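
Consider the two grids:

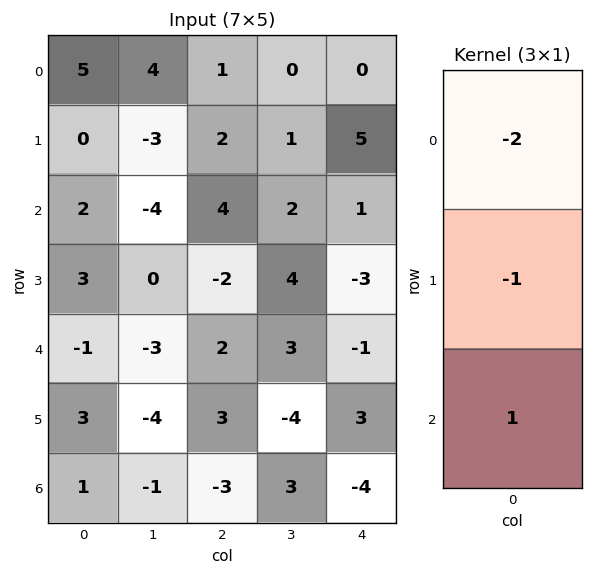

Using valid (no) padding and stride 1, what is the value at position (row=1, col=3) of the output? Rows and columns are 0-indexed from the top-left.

0

The receptive field on the input at this output position is [1 / 2 / 4]. Elementwise product with the kernel and sum: 1·-2 + 2·-1 + 4·1.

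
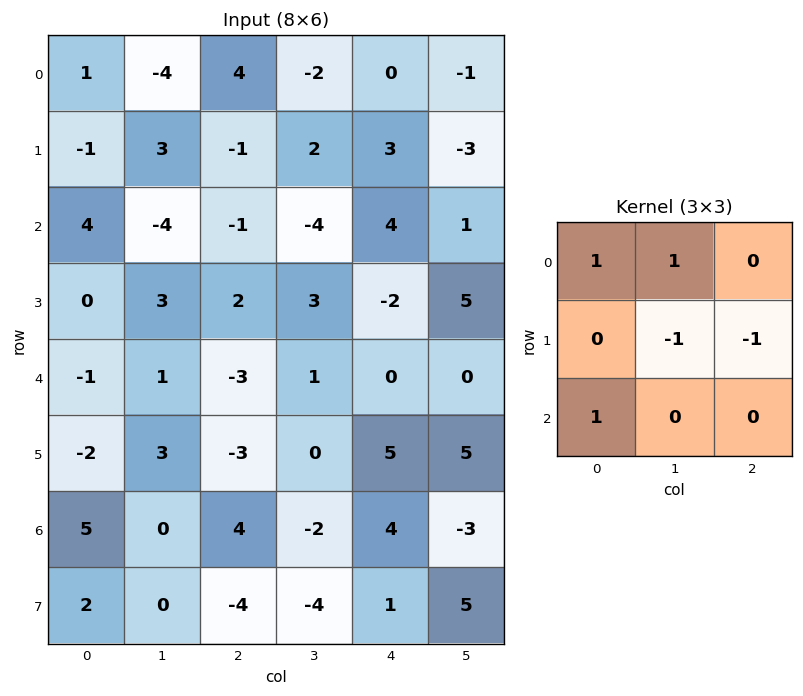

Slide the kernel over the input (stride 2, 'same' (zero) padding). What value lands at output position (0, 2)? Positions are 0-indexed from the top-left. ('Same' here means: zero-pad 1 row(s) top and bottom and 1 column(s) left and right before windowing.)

The receptive field on the zero-padded input at this output position is [0 0 0 / -2 0 -1 / 2 3 -3]. Elementwise product with the kernel and sum: 0·1 + 0·1 + 0·-1 + -1·-1 + 2·1.

3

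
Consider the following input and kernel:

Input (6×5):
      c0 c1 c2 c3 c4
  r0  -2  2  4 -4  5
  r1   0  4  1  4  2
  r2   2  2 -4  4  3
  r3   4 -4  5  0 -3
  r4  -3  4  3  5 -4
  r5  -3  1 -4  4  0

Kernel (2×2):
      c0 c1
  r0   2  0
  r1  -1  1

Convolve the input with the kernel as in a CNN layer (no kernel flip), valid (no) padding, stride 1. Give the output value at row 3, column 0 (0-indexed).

The receptive field on the input at this output position is [4 -4 / -3 4]. Elementwise product with the kernel and sum: 4·2 + -3·-1 + 4·1.

15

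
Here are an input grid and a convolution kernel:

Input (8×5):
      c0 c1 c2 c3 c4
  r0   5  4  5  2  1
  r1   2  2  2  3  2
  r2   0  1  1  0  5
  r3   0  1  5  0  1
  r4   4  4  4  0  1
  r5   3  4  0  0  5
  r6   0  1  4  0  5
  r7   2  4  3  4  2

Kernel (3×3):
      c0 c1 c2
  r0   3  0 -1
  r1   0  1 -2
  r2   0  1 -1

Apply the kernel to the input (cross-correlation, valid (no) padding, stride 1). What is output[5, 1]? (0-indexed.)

The receptive field on the input at this output position is [4 0 0 / 1 4 0 / 4 3 4]. Elementwise product with the kernel and sum: 4·3 + 0·-1 + 4·1 + 0·-2 + 3·1 + 4·-1.

15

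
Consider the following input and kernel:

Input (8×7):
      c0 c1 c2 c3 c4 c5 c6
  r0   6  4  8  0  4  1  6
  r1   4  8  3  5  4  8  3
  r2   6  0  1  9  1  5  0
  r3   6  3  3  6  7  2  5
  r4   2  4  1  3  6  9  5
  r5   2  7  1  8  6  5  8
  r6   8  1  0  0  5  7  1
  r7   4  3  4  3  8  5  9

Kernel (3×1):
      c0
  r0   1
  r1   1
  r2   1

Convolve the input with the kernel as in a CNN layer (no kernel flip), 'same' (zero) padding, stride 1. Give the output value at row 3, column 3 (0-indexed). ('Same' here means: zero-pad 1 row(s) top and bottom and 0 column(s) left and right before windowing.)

18

The receptive field on the zero-padded input at this output position is [9 / 6 / 3]. Elementwise product with the kernel and sum: 9·1 + 6·1 + 3·1.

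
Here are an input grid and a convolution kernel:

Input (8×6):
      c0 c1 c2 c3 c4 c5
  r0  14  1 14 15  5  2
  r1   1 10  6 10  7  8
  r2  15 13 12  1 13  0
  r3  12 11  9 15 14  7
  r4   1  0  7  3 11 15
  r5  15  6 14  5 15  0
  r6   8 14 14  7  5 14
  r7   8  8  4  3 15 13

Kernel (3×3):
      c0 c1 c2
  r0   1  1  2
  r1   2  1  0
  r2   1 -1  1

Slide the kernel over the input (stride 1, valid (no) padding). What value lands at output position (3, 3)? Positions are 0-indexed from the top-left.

The receptive field on the input at this output position is [15 14 7 / 3 11 15 / 5 15 0]. Elementwise product with the kernel and sum: 15·1 + 14·1 + 7·2 + 3·2 + 11·1 + 5·1 + 15·-1 + 0·1.

50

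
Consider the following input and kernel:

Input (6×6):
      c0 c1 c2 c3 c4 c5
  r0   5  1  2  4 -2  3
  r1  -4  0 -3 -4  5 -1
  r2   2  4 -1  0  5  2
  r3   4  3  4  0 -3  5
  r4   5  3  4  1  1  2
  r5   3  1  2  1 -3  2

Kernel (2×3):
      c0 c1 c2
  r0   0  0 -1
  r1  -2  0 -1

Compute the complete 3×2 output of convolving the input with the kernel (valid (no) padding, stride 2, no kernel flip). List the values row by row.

9 3
-11 -10
-12 -2

Output[0,0]: The receptive field on the input at this output position is [5 1 2 / -4 0 -3]. Elementwise product with the kernel and sum: 2·-1 + -4·-2 + -3·-1.
Output[0,1]: The receptive field on the input at this output position is [2 4 -2 / -3 -4 5]. Elementwise product with the kernel and sum: -2·-1 + -3·-2 + 5·-1.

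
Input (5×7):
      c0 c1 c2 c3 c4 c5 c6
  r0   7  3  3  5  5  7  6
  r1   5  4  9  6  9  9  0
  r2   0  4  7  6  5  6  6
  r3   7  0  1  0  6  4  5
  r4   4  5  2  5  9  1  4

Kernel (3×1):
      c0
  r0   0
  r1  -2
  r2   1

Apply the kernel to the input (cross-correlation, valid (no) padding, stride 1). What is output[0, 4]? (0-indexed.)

The receptive field on the input at this output position is [5 / 9 / 5]. Elementwise product with the kernel and sum: 9·-2 + 5·1.

-13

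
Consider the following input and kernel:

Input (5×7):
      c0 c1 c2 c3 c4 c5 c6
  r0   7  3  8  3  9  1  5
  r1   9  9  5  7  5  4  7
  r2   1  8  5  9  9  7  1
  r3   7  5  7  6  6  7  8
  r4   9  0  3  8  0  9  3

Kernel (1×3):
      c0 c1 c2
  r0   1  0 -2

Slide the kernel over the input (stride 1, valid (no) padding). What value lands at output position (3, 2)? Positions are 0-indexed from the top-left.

The receptive field on the input at this output position is [7 6 6]. Elementwise product with the kernel and sum: 7·1 + 6·-2.

-5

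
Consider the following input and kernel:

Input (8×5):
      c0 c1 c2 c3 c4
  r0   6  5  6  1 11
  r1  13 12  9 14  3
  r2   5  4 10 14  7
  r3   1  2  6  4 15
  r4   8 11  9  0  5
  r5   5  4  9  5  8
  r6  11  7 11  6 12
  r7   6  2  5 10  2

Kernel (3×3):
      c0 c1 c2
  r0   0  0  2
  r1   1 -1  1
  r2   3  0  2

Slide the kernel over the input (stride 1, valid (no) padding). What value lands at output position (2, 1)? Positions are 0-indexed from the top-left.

61

The receptive field on the input at this output position is [4 10 14 / 2 6 4 / 11 9 0]. Elementwise product with the kernel and sum: 14·2 + 2·1 + 6·-1 + 4·1 + 11·3 + 0·2.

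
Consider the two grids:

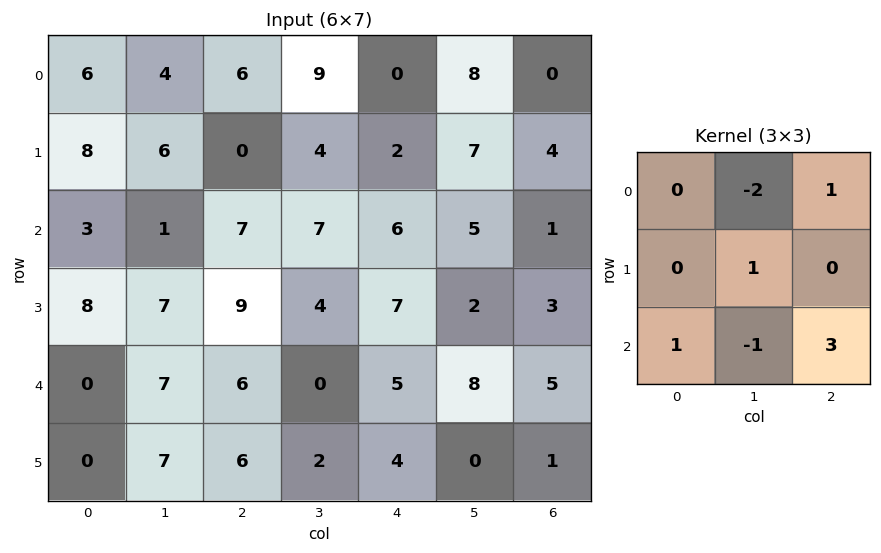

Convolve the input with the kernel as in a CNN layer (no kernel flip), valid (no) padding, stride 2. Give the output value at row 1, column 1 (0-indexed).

17

The receptive field on the input at this output position is [7 7 6 / 9 4 7 / 6 0 5]. Elementwise product with the kernel and sum: 7·-2 + 6·1 + 4·1 + 6·1 + 0·-1 + 5·3.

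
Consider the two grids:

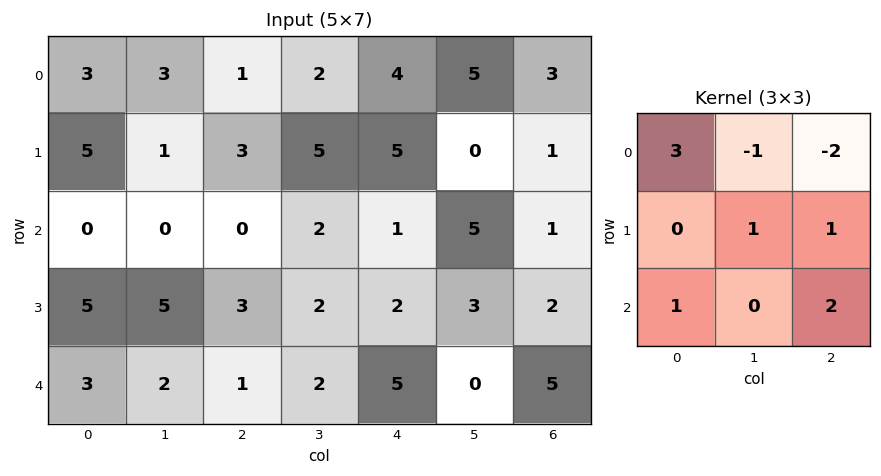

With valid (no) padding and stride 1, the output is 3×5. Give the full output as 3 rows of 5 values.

8 16 5 9 5
19 1 4 24 25
13 7 11 2 16

Output[0,0]: The receptive field on the input at this output position is [3 3 1 / 5 1 3 / 0 0 0]. Elementwise product with the kernel and sum: 3·3 + 3·-1 + 1·-2 + 1·1 + 3·1 + 0·1 + 0·2.
Output[0,1]: The receptive field on the input at this output position is [3 1 2 / 1 3 5 / 0 0 2]. Elementwise product with the kernel and sum: 3·3 + 1·-1 + 2·-2 + 3·1 + 5·1 + 0·1 + 2·2.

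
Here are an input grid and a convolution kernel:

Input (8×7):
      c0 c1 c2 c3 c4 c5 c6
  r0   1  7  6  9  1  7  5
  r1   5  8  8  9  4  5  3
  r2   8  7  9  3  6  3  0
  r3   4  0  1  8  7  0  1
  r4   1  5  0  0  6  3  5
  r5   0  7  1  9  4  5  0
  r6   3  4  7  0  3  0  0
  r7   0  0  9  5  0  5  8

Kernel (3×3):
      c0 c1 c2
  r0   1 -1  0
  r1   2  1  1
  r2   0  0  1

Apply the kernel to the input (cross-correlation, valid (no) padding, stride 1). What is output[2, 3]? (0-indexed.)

The receptive field on the input at this output position is [3 6 3 / 8 7 0 / 0 6 3]. Elementwise product with the kernel and sum: 3·1 + 6·-1 + 8·2 + 7·1 + 0·1 + 3·1.

23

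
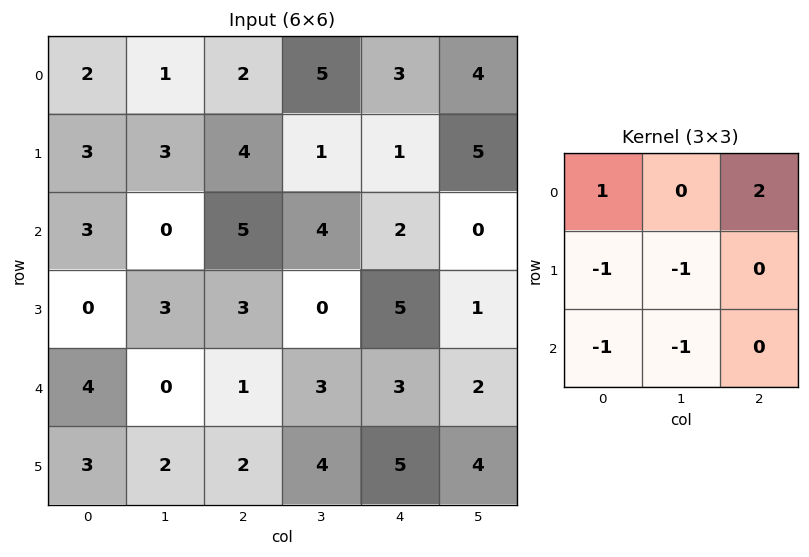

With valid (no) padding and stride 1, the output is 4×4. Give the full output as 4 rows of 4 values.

-3 -1 -6 5
5 -6 -6 0
6 1 2 -7
-3 -2 3 -13

Output[0,0]: The receptive field on the input at this output position is [2 1 2 / 3 3 4 / 3 0 5]. Elementwise product with the kernel and sum: 2·1 + 2·2 + 3·-1 + 3·-1 + 3·-1 + 0·-1.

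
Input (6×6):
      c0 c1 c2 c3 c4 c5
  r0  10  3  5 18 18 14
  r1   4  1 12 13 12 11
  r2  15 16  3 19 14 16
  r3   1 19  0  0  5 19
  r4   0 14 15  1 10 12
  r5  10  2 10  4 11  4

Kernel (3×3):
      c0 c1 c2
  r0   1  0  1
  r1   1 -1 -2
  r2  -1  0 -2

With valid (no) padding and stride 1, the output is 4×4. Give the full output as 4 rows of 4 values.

Output[0,0]: The receptive field on the input at this output position is [10 3 5 / 4 1 12 / 15 16 3]. Elementwise product with the kernel and sum: 10·1 + 5·1 + 4·1 + 1·-1 + 12·-2 + 15·-1 + 3·-2.

-27 -70 -33 -40
8 -30 -30 -41
-30 38 -28 -33
-73 6 -33 -26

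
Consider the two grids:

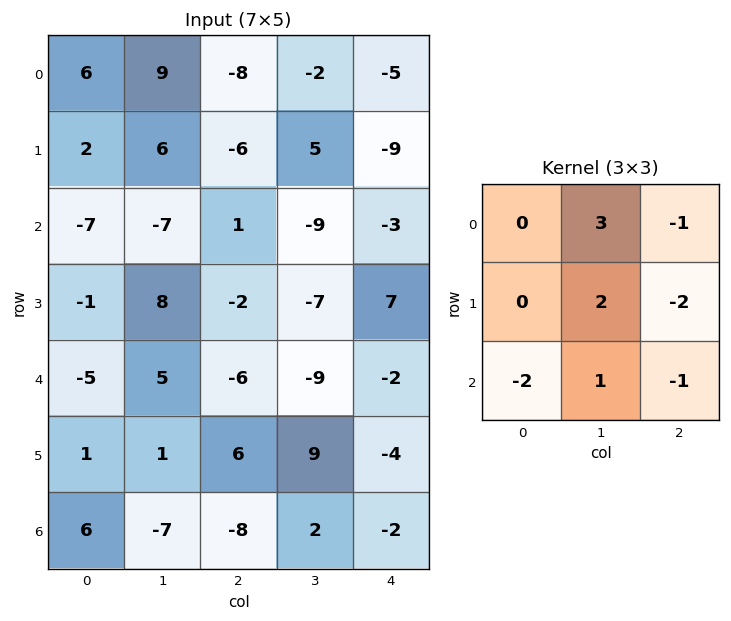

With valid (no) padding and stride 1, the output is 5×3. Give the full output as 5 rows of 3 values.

65 -20 19
20 -14 2
19 15 -47
41 2 -41
0 -11 21

Output[0,0]: The receptive field on the input at this output position is [6 9 -8 / 2 6 -6 / -7 -7 1]. Elementwise product with the kernel and sum: 9·3 + -8·-1 + 6·2 + -6·-2 + -7·-2 + -7·1 + 1·-1.
Output[0,1]: The receptive field on the input at this output position is [9 -8 -2 / 6 -6 5 / -7 1 -9]. Elementwise product with the kernel and sum: -8·3 + -2·-1 + -6·2 + 5·-2 + -7·-2 + 1·1 + -9·-1.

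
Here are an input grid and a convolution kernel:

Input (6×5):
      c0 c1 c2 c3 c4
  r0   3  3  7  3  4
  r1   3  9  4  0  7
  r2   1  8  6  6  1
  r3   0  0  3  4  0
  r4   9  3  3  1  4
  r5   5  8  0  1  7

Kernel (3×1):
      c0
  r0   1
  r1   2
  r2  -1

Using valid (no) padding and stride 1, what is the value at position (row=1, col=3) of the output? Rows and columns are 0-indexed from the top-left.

The receptive field on the input at this output position is [0 / 6 / 4]. Elementwise product with the kernel and sum: 0·1 + 6·2 + 4·-1.

8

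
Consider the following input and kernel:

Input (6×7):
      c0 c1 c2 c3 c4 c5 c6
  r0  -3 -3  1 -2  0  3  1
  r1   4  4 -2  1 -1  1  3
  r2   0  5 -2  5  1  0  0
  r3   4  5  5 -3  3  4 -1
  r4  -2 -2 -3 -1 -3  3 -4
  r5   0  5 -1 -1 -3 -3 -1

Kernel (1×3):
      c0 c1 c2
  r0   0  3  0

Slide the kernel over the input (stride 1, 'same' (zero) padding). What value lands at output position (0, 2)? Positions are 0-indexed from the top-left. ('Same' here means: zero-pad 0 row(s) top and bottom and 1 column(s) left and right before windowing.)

The receptive field on the zero-padded input at this output position is [-3 1 -2]. Elementwise product with the kernel and sum: 1·3.

3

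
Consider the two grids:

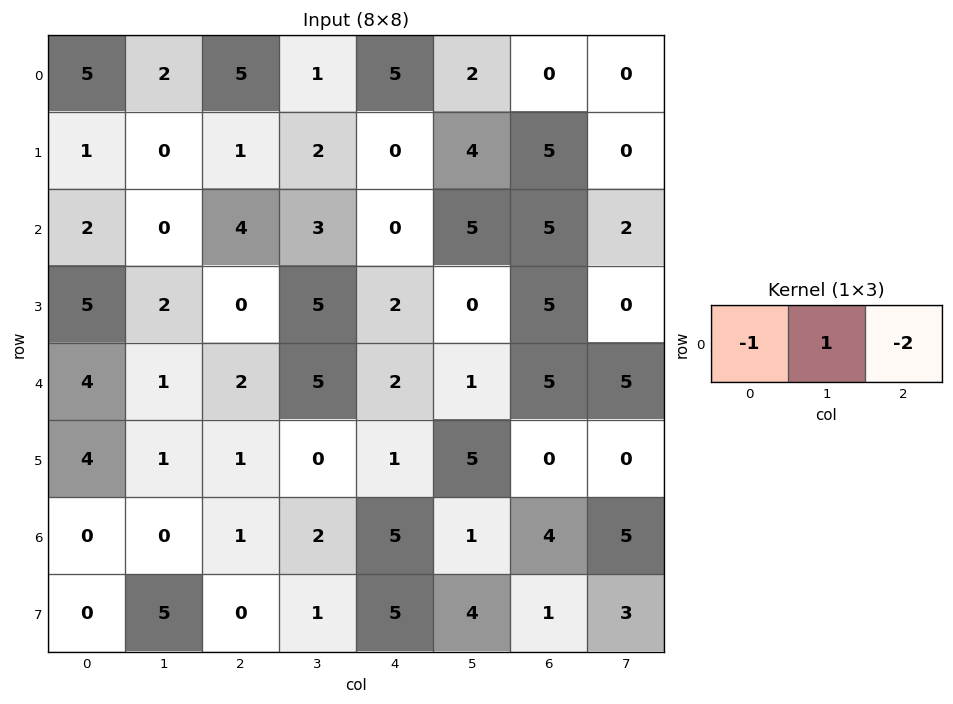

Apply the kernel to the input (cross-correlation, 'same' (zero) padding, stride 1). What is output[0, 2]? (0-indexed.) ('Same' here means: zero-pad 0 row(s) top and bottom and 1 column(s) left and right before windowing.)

The receptive field on the zero-padded input at this output position is [2 5 1]. Elementwise product with the kernel and sum: 2·-1 + 5·1 + 1·-2.

1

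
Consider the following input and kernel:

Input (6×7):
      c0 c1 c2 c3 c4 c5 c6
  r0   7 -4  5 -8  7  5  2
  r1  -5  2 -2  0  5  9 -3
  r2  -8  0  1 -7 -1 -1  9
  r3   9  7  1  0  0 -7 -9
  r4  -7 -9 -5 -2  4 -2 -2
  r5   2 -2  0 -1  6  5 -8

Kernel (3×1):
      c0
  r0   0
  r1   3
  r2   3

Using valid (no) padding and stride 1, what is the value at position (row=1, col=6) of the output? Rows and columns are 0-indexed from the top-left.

The receptive field on the input at this output position is [-3 / 9 / -9]. Elementwise product with the kernel and sum: 9·3 + -9·3.

0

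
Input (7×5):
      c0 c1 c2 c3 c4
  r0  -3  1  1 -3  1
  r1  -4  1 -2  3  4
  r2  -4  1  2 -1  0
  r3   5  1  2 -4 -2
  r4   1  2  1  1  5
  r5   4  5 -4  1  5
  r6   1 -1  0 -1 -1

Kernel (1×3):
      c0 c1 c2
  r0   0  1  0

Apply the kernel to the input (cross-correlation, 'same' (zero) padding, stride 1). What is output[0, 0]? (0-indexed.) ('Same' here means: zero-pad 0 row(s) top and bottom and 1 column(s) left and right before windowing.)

The receptive field on the zero-padded input at this output position is [0 -3 1]. Elementwise product with the kernel and sum: -3·1.

-3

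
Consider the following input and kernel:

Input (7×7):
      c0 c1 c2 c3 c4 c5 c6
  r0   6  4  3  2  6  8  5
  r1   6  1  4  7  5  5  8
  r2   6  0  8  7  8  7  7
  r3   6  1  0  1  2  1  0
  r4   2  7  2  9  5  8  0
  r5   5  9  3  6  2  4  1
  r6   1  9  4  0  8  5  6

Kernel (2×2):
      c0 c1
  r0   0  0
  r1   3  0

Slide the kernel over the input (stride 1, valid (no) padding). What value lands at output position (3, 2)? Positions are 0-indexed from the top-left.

The receptive field on the input at this output position is [0 1 / 2 9]. Elementwise product with the kernel and sum: 2·3.

6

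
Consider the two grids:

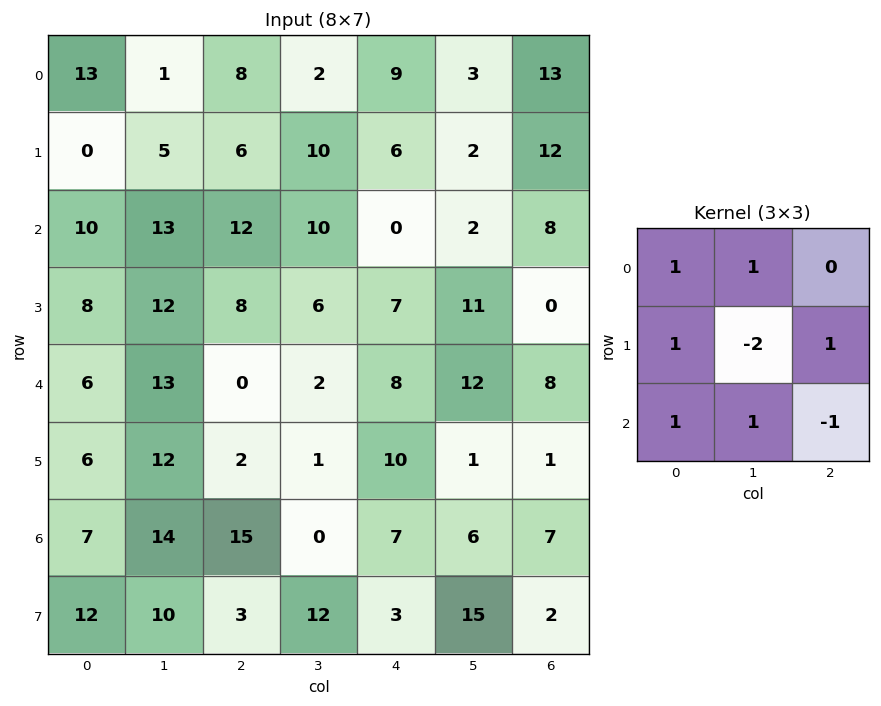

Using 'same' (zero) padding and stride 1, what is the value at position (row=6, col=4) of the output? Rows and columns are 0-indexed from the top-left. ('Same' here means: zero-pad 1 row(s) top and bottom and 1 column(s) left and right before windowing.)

3

The receptive field on the zero-padded input at this output position is [1 10 1 / 0 7 6 / 12 3 15]. Elementwise product with the kernel and sum: 1·1 + 10·1 + 0·1 + 7·-2 + 6·1 + 12·1 + 3·1 + 15·-1.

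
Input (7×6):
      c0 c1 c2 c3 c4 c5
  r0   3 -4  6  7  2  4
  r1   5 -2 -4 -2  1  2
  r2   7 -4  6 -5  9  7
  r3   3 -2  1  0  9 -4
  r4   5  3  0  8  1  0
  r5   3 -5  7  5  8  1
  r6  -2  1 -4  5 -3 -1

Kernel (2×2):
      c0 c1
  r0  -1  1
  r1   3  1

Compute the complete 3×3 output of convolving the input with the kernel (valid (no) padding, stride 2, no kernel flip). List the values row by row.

Output[0,0]: The receptive field on the input at this output position is [3 -4 / 5 -2]. Elementwise product with the kernel and sum: 3·-1 + -4·1 + 5·3 + -2·1.
Output[0,1]: The receptive field on the input at this output position is [6 7 / -4 -2]. Elementwise product with the kernel and sum: 6·-1 + 7·1 + -4·3 + -2·1.

6 -13 7
-4 -8 21
2 34 24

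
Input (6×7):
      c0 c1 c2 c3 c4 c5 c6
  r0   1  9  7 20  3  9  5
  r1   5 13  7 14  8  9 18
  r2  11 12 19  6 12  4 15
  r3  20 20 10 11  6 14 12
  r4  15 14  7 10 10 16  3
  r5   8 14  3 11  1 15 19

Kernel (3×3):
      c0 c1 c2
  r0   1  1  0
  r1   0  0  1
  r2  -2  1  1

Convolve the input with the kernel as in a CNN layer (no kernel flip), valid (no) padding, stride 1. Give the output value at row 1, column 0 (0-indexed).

27

The receptive field on the input at this output position is [5 13 7 / 11 12 19 / 20 20 10]. Elementwise product with the kernel and sum: 5·1 + 13·1 + 19·1 + 20·-2 + 20·1 + 10·1.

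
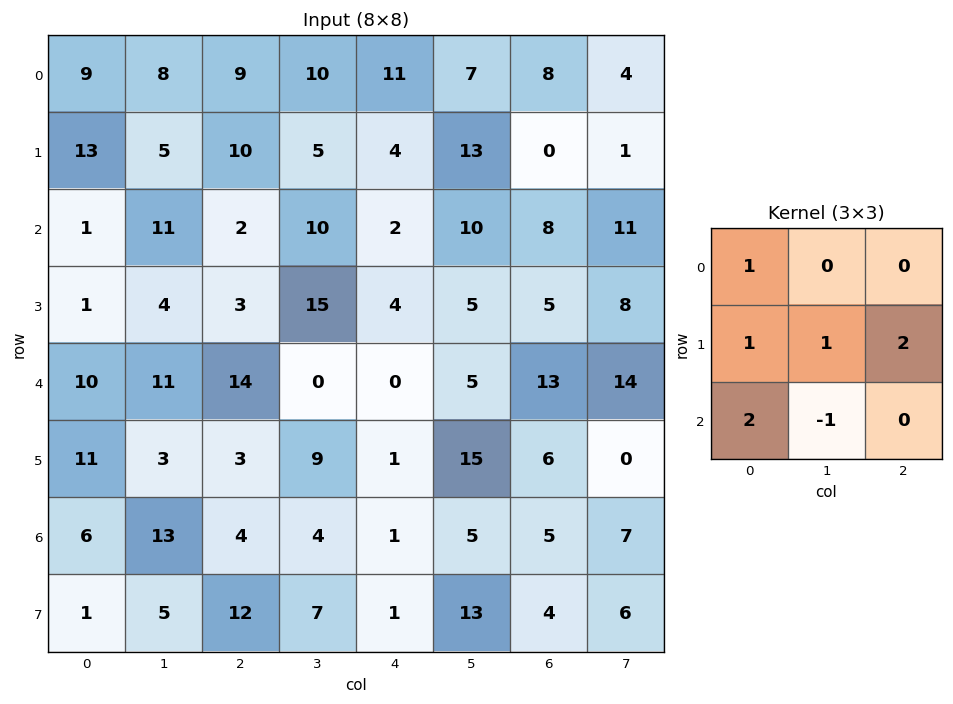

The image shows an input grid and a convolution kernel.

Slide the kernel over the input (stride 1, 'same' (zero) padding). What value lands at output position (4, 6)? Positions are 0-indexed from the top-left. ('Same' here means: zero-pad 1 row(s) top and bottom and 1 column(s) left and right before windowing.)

The receptive field on the zero-padded input at this output position is [5 5 8 / 5 13 14 / 15 6 0]. Elementwise product with the kernel and sum: 5·1 + 5·1 + 13·1 + 14·2 + 15·2 + 6·-1.

75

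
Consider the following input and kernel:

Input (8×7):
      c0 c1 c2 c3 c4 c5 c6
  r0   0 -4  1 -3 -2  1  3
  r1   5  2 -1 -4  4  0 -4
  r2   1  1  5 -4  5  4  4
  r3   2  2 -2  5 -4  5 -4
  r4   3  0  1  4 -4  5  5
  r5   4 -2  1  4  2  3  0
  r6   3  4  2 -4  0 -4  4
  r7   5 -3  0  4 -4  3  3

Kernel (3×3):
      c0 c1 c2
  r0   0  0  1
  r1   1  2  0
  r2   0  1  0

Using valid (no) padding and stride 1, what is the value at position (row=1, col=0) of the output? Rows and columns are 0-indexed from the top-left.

4

The receptive field on the input at this output position is [5 2 -1 / 1 1 5 / 2 2 -2]. Elementwise product with the kernel and sum: -1·1 + 1·1 + 1·2 + 2·1.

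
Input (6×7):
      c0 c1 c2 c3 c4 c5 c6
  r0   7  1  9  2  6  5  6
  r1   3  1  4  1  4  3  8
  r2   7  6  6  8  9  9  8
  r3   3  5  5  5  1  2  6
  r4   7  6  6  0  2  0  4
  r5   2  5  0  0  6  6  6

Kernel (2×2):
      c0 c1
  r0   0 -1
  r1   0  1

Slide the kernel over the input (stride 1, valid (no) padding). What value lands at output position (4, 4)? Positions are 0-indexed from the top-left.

The receptive field on the input at this output position is [2 0 / 6 6]. Elementwise product with the kernel and sum: 0·-1 + 6·1.

6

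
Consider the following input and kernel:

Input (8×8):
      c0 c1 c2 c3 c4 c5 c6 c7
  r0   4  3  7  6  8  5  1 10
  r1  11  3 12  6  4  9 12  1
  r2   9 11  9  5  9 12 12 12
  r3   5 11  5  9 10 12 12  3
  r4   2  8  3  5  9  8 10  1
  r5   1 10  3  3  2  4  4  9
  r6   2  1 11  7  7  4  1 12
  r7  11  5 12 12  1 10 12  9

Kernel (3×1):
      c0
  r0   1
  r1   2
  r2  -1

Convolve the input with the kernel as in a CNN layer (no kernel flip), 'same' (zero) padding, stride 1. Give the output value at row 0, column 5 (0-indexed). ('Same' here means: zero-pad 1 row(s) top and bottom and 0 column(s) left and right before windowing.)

1

The receptive field on the zero-padded input at this output position is [0 / 5 / 9]. Elementwise product with the kernel and sum: 0·1 + 5·2 + 9·-1.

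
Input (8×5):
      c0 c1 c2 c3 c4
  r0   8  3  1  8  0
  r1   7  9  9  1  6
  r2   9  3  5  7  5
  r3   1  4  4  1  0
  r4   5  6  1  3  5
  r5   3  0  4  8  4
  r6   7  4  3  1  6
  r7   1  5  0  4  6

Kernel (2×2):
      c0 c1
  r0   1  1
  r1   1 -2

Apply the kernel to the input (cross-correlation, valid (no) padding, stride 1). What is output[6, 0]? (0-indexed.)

The receptive field on the input at this output position is [7 4 / 1 5]. Elementwise product with the kernel and sum: 7·1 + 4·1 + 1·1 + 5·-2.

2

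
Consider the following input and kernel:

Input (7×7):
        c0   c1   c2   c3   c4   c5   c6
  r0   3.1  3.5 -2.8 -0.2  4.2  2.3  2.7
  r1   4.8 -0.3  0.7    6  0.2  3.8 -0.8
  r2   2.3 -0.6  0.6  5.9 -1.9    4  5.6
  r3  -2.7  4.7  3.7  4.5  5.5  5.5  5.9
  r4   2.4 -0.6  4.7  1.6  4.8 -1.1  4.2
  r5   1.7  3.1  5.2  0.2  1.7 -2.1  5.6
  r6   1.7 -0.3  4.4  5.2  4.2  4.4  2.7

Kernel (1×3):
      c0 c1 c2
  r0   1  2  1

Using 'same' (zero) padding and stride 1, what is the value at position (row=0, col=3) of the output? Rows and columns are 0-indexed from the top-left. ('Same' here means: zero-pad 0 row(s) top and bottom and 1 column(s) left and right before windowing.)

1

The receptive field on the zero-padded input at this output position is [-2.8 -0.2 4.2]. Elementwise product with the kernel and sum: -2.8·1 + -0.2·2 + 4.2·1.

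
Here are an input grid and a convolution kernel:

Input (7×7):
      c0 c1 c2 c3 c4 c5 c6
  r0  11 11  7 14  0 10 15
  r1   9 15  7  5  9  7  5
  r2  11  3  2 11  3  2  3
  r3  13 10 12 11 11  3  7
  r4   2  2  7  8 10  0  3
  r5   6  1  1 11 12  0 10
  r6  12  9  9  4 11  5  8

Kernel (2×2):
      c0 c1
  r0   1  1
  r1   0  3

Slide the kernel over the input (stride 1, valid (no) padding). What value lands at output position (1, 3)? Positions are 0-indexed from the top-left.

The receptive field on the input at this output position is [5 9 / 11 3]. Elementwise product with the kernel and sum: 5·1 + 9·1 + 3·3.

23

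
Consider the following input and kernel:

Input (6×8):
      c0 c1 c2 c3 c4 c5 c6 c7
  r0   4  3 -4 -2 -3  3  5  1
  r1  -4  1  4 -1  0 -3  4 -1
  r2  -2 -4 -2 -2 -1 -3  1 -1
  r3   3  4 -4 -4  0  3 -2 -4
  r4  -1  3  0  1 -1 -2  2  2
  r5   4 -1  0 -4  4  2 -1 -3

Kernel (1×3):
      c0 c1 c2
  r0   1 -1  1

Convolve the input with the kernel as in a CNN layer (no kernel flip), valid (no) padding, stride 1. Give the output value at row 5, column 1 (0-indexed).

-5

The receptive field on the input at this output position is [-1 0 -4]. Elementwise product with the kernel and sum: -1·1 + 0·-1 + -4·1.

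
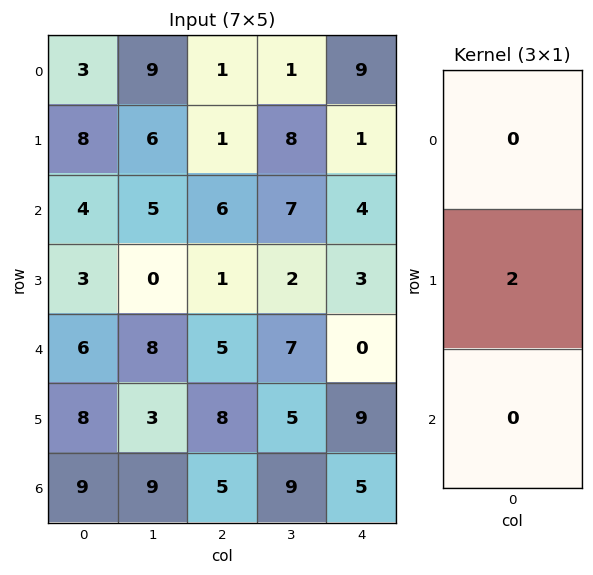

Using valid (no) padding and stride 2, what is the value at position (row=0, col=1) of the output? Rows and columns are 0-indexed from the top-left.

2

The receptive field on the input at this output position is [1 / 1 / 6]. Elementwise product with the kernel and sum: 1·2.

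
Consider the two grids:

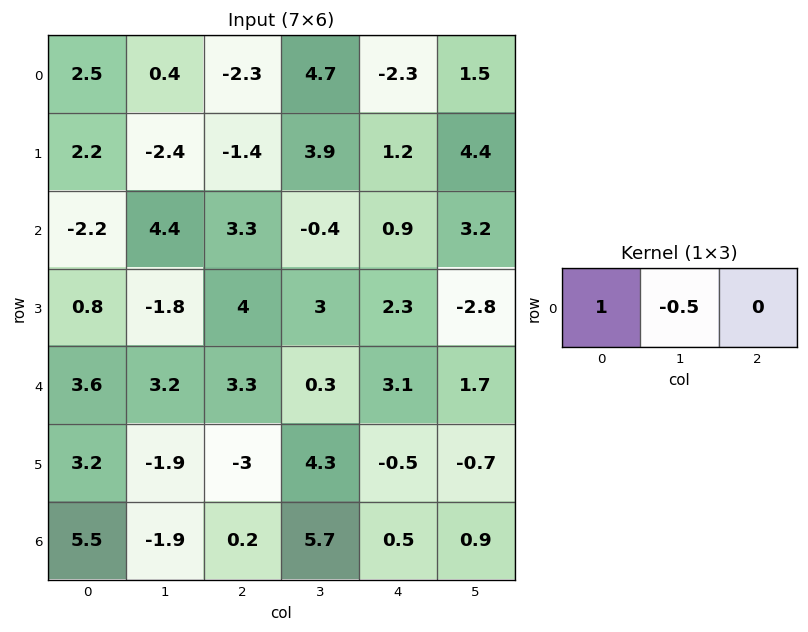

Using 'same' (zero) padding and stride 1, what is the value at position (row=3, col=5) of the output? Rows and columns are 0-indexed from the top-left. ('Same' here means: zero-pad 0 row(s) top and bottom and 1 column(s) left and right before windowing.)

3.7

The receptive field on the zero-padded input at this output position is [2.3 -2.8 0]. Elementwise product with the kernel and sum: 2.3·1 + -2.8·-0.5.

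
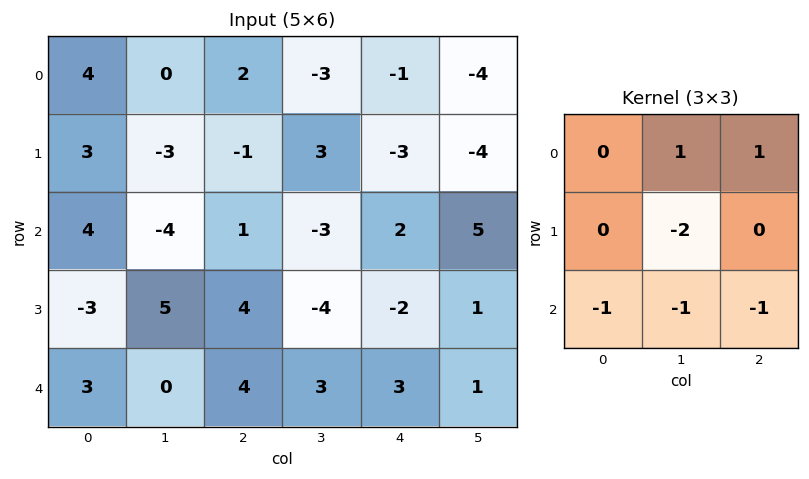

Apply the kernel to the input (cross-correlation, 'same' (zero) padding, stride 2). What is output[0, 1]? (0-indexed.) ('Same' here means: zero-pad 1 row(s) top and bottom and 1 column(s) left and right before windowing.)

-3

The receptive field on the zero-padded input at this output position is [0 0 0 / 0 2 -3 / -3 -1 3]. Elementwise product with the kernel and sum: 0·1 + 0·1 + 2·-2 + -3·-1 + -1·-1 + 3·-1.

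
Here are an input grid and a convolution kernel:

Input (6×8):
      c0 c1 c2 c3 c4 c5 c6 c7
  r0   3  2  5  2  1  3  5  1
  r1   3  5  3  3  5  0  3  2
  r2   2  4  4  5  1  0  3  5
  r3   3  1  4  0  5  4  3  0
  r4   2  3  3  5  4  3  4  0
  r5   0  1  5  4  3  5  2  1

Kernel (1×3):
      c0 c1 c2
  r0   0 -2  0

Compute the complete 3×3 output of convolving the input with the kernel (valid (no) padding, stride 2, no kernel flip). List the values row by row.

-4 -4 -6
-8 -10 0
-6 -10 -6

Output[0,0]: The receptive field on the input at this output position is [3 2 5]. Elementwise product with the kernel and sum: 2·-2.
Output[0,1]: The receptive field on the input at this output position is [5 2 1]. Elementwise product with the kernel and sum: 2·-2.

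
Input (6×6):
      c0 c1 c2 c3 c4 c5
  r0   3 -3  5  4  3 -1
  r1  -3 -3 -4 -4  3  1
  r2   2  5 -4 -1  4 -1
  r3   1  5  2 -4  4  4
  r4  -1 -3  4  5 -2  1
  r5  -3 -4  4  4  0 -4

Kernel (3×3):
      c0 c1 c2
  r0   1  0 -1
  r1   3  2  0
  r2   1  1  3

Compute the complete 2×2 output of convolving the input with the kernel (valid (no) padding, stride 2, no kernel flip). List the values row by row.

-22 -11
27 -7

Output[0,0]: The receptive field on the input at this output position is [3 -3 5 / -3 -3 -4 / 2 5 -4]. Elementwise product with the kernel and sum: 3·1 + 5·-1 + -3·3 + -3·2 + 2·1 + 5·1 + -4·3.
Output[0,1]: The receptive field on the input at this output position is [5 4 3 / -4 -4 3 / -4 -1 4]. Elementwise product with the kernel and sum: 5·1 + 3·-1 + -4·3 + -4·2 + -4·1 + -1·1 + 4·3.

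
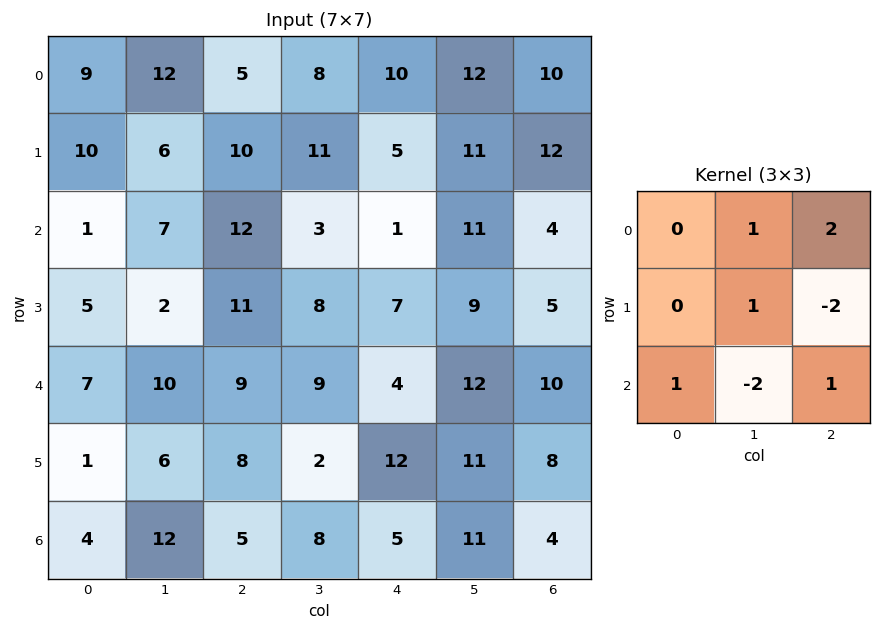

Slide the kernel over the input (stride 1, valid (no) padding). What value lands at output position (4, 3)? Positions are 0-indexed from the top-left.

The receptive field on the input at this output position is [9 4 12 / 2 12 11 / 8 5 11]. Elementwise product with the kernel and sum: 4·1 + 12·2 + 12·1 + 11·-2 + 8·1 + 5·-2 + 11·1.

27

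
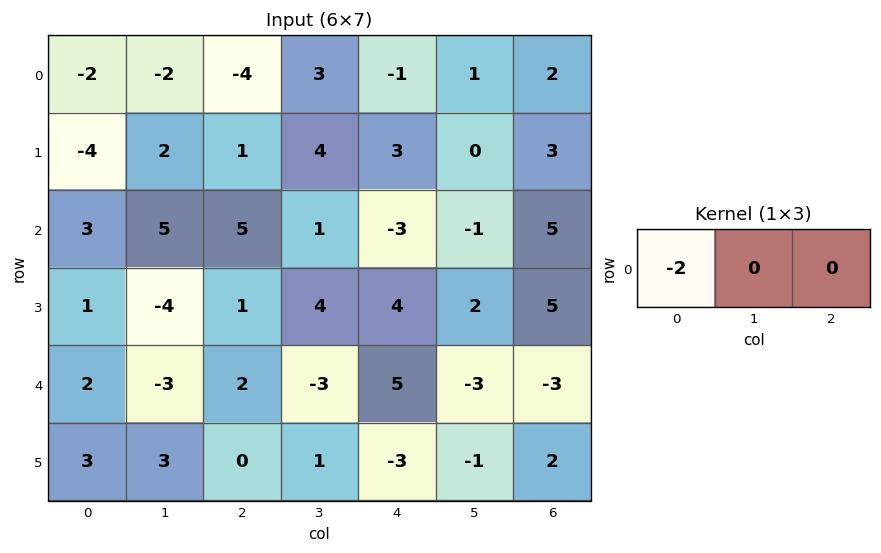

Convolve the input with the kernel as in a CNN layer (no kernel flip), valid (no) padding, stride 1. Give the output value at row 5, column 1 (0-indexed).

-6

The receptive field on the input at this output position is [3 0 1]. Elementwise product with the kernel and sum: 3·-2.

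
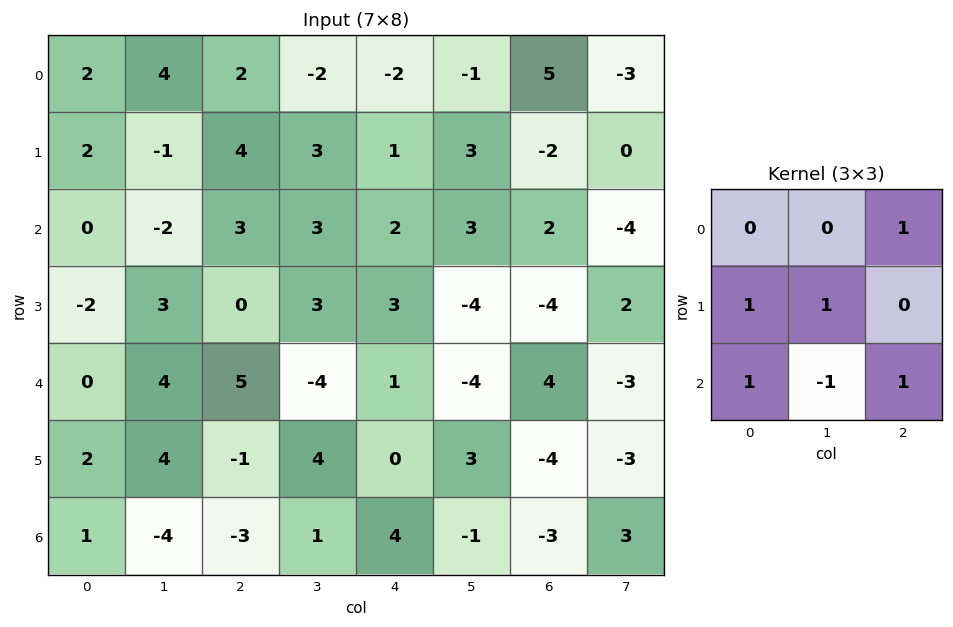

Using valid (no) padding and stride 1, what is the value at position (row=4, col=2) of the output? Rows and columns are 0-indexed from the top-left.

The receptive field on the input at this output position is [5 -4 1 / -1 4 0 / -3 1 4]. Elementwise product with the kernel and sum: 1·1 + -1·1 + 4·1 + -3·1 + 1·-1 + 4·1.

4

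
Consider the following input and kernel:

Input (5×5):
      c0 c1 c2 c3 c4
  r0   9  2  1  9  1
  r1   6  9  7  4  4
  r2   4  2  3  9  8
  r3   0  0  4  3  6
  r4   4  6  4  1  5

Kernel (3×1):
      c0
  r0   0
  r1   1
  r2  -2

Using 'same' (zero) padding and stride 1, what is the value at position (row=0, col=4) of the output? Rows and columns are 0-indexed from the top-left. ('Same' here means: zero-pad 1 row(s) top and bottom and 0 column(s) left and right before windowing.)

-7

The receptive field on the zero-padded input at this output position is [0 / 1 / 4]. Elementwise product with the kernel and sum: 1·1 + 4·-2.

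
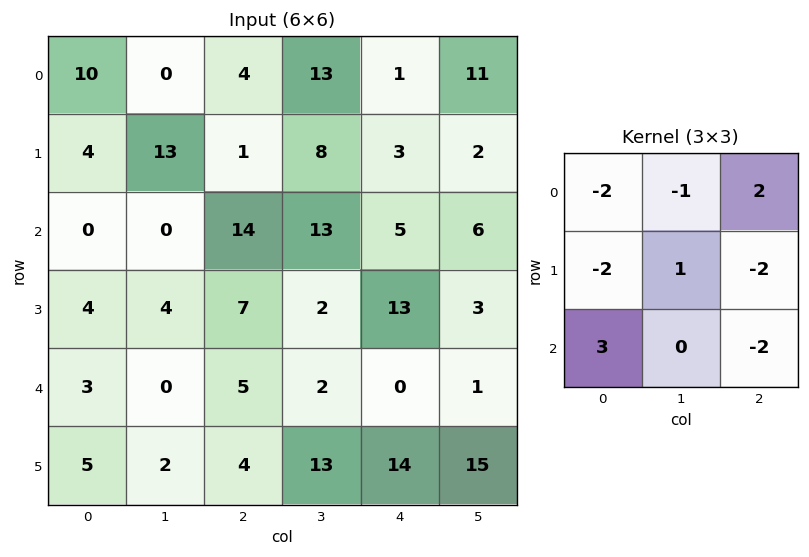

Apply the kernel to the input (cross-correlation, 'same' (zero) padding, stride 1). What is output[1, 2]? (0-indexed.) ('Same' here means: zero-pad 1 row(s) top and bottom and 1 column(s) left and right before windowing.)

-45

The receptive field on the zero-padded input at this output position is [0 4 13 / 13 1 8 / 0 14 13]. Elementwise product with the kernel and sum: 0·-2 + 4·-1 + 13·2 + 13·-2 + 1·1 + 8·-2 + 0·3 + 13·-2.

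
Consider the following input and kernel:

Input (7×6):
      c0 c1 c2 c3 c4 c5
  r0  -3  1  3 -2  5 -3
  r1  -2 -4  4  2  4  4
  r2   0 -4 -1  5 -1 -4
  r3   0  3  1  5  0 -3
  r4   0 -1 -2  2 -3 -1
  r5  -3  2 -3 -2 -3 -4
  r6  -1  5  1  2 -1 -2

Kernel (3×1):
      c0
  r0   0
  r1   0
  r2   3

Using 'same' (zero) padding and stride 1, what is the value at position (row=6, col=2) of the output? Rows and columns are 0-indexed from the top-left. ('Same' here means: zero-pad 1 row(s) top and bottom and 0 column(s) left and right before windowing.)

The receptive field on the zero-padded input at this output position is [-3 / 1 / 0]. Elementwise product with the kernel and sum: 0·3.

0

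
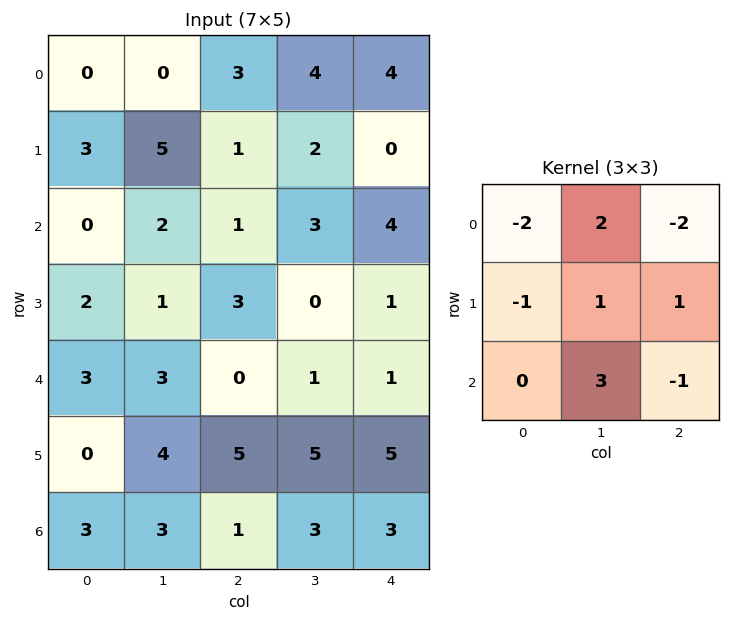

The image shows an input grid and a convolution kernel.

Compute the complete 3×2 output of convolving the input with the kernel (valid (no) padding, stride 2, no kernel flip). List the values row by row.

Output[0,0]: The receptive field on the input at this output position is [0 0 3 / 3 5 1 / 0 2 1]. Elementwise product with the kernel and sum: 0·-2 + 0·2 + 3·-2 + 3·-1 + 5·1 + 1·1 + 2·3 + 1·-1.
Output[0,1]: The receptive field on the input at this output position is [3 4 4 / 1 2 0 / 1 3 4]. Elementwise product with the kernel and sum: 3·-2 + 4·2 + 4·-2 + 1·-1 + 2·1 + 0·1 + 3·3 + 4·-1.

2 0
13 -4
17 11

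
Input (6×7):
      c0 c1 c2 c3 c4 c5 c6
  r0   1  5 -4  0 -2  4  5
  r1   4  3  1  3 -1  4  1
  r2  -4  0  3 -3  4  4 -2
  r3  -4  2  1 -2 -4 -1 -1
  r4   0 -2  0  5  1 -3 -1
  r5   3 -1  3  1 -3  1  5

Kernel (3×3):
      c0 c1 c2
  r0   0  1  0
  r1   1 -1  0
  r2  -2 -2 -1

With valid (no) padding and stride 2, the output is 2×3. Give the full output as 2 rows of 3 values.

Output[0,0]: The receptive field on the input at this output position is [1 5 -4 / 4 3 1 / -4 0 3]. Elementwise product with the kernel and sum: 5·1 + 4·1 + 3·-1 + -4·-2 + 0·-2 + 3·-1.
Output[0,1]: The receptive field on the input at this output position is [-4 0 -2 / 1 3 -1 / 3 -3 4]. Elementwise product with the kernel and sum: 0·1 + 1·1 + 3·-1 + 3·-2 + -3·-2 + 4·-1.

11 -6 -15
-2 -11 6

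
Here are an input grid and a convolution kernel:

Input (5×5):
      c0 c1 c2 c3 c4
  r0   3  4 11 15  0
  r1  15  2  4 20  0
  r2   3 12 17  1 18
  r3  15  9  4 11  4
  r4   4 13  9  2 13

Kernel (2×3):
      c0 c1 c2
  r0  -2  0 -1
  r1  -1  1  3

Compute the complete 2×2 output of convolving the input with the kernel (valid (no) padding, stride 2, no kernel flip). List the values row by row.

Output[0,0]: The receptive field on the input at this output position is [3 4 11 / 15 2 4]. Elementwise product with the kernel and sum: 3·-2 + 11·-1 + 15·-1 + 2·1 + 4·3.

-18 -6
-17 -33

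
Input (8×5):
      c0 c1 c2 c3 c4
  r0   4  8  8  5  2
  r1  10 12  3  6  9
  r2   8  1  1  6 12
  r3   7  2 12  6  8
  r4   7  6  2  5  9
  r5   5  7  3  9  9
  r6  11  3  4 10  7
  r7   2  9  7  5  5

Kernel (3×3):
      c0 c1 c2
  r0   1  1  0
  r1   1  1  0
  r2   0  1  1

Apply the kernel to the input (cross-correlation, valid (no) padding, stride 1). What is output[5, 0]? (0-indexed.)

The receptive field on the input at this output position is [5 7 3 / 11 3 4 / 2 9 7]. Elementwise product with the kernel and sum: 5·1 + 7·1 + 11·1 + 3·1 + 9·1 + 7·1.

42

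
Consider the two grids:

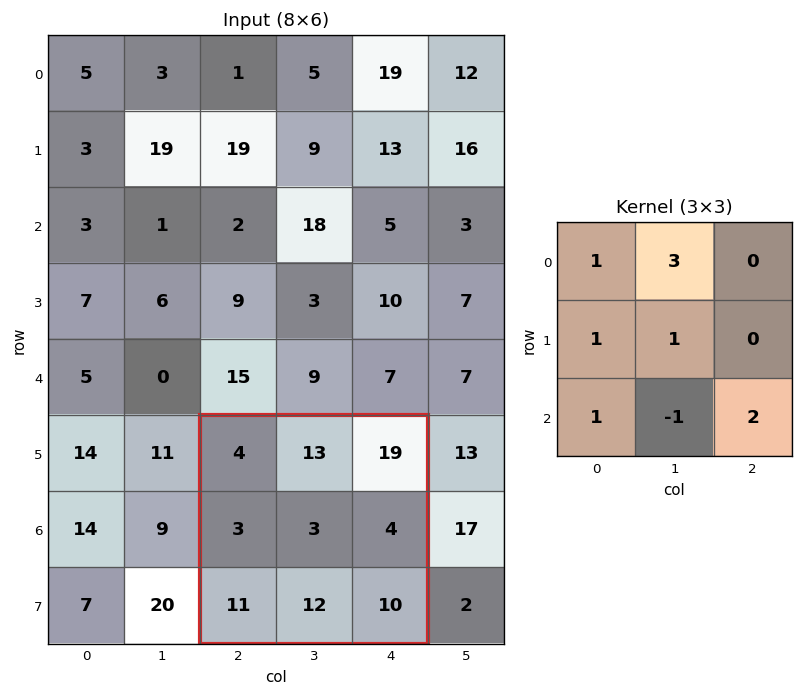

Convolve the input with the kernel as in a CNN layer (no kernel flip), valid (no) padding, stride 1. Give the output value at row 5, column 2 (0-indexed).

The receptive field on the input at this output position is [4 13 19 / 3 3 4 / 11 12 10]. Elementwise product with the kernel and sum: 4·1 + 13·3 + 3·1 + 3·1 + 11·1 + 12·-1 + 10·2.

68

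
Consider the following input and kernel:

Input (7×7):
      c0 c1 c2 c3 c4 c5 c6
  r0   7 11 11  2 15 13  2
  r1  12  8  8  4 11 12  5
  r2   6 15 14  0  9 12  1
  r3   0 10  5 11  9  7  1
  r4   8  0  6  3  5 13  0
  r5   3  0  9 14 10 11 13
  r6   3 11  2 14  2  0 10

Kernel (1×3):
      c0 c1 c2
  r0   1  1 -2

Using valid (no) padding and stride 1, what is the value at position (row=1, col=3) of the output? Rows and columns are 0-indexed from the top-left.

The receptive field on the input at this output position is [4 11 12]. Elementwise product with the kernel and sum: 4·1 + 11·1 + 12·-2.

-9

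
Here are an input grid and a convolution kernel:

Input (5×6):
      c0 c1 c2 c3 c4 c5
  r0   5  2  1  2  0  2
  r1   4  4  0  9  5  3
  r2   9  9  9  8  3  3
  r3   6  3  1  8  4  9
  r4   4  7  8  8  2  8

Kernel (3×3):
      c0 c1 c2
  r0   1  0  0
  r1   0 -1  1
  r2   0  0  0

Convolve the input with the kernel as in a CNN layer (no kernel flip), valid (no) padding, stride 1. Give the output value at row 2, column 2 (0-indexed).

The receptive field on the input at this output position is [9 8 3 / 1 8 4 / 8 8 2]. Elementwise product with the kernel and sum: 9·1 + 8·-1 + 4·1.

5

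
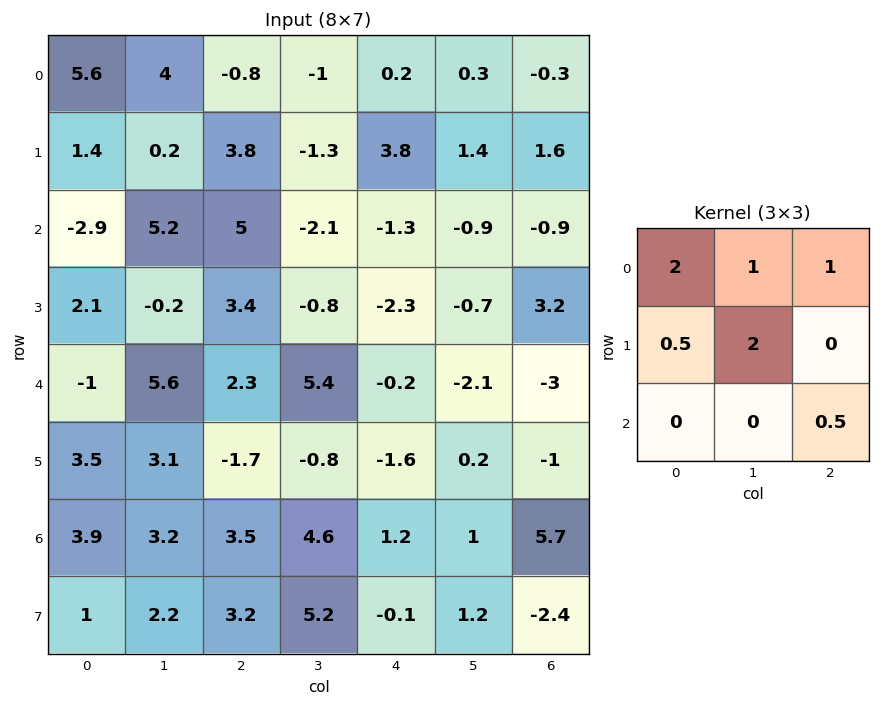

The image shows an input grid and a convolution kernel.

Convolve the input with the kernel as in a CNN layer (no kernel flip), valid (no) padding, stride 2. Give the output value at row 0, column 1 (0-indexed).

-3.75

The receptive field on the input at this output position is [-0.8 -1 0.2 / 3.8 -1.3 3.8 / 5 -2.1 -1.3]. Elementwise product with the kernel and sum: -0.8·2 + -1·1 + 0.2·1 + 3.8·0.5 + -1.3·2 + -1.3·0.5.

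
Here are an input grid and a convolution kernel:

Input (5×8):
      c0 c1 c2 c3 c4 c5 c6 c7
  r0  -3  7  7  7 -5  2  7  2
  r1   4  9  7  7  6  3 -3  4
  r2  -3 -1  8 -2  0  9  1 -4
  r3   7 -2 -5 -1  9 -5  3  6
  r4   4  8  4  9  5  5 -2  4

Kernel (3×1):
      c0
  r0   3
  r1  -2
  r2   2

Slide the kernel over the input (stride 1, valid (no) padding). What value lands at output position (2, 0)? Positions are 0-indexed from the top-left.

-15

The receptive field on the input at this output position is [-3 / 7 / 4]. Elementwise product with the kernel and sum: -3·3 + 7·-2 + 4·2.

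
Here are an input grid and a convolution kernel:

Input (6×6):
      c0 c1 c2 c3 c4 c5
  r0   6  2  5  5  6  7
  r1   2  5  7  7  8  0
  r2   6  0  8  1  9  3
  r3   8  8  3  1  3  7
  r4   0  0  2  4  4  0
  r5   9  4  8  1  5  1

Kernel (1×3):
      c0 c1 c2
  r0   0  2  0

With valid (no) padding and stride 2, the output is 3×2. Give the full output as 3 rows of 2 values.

4 10
0 2
0 8

Output[0,0]: The receptive field on the input at this output position is [6 2 5]. Elementwise product with the kernel and sum: 2·2.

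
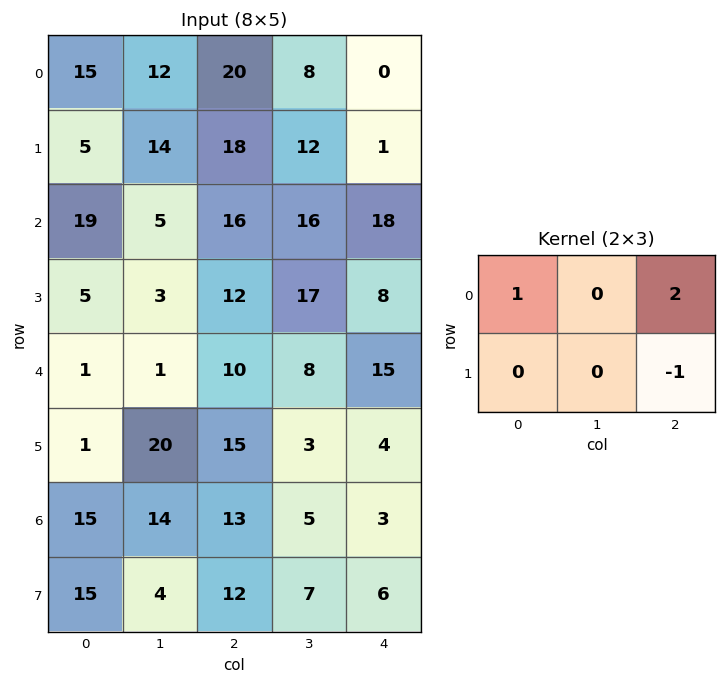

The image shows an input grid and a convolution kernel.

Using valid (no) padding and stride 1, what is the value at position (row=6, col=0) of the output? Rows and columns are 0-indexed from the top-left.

The receptive field on the input at this output position is [15 14 13 / 15 4 12]. Elementwise product with the kernel and sum: 15·1 + 13·2 + 12·-1.

29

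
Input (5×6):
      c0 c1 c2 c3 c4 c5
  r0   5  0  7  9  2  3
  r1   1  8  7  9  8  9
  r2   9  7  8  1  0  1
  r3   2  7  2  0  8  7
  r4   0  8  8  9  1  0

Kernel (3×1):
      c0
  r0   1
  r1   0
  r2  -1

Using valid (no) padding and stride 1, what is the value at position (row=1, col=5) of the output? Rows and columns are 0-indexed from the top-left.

The receptive field on the input at this output position is [9 / 1 / 7]. Elementwise product with the kernel and sum: 9·1 + 7·-1.

2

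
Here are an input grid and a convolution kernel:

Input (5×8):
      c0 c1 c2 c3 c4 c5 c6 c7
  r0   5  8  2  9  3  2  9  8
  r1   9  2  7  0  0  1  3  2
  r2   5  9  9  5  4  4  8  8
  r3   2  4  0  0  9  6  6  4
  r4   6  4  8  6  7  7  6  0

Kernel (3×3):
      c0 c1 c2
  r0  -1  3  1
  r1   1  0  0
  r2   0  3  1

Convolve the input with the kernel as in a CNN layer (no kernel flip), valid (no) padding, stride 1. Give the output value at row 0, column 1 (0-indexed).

41

The receptive field on the input at this output position is [8 2 9 / 2 7 0 / 9 9 5]. Elementwise product with the kernel and sum: 8·-1 + 2·3 + 9·1 + 2·1 + 9·3 + 5·1.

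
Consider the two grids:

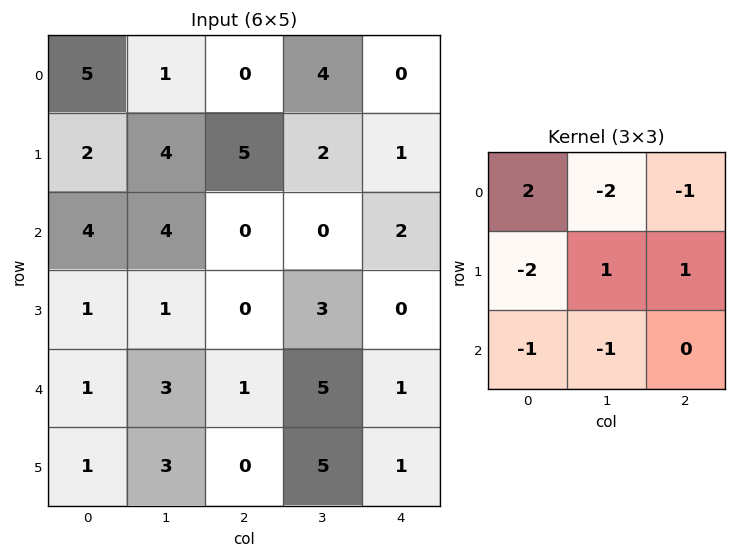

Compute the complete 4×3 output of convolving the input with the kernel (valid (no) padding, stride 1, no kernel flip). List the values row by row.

Output[0,0]: The receptive field on the input at this output position is [5 1 0 / 2 4 5 / 4 4 0]. Elementwise product with the kernel and sum: 5·2 + 1·-2 + 0·-1 + 2·-2 + 4·1 + 5·1 + 4·-1 + 4·-1.

5 -7 -15
-15 -13 4
-5 5 -5
-2 -4 -7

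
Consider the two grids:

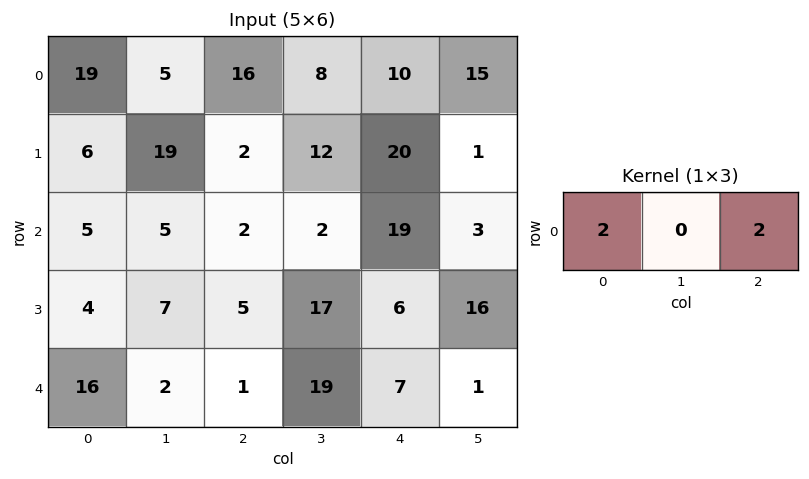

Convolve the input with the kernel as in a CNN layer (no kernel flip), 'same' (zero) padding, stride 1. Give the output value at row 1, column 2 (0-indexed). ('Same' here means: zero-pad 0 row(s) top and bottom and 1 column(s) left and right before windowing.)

The receptive field on the zero-padded input at this output position is [19 2 12]. Elementwise product with the kernel and sum: 19·2 + 12·2.

62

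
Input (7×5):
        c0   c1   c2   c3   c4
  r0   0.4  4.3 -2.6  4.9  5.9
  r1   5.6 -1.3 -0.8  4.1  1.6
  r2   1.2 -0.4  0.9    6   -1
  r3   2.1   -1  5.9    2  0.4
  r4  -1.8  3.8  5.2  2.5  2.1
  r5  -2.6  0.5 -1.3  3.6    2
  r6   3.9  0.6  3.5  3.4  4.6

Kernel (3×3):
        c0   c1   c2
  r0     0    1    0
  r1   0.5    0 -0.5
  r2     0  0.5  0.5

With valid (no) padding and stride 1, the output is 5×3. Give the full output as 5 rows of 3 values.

Output[0,0]: The receptive field on the input at this output position is [0.4 4.3 -2.6 / 5.6 -1.3 -0.8 / 1.2 -0.4 0.9]. Elementwise product with the kernel and sum: 4.3·1 + 5.6·0.5 + -0.8·-0.5 + -0.4·0.5 + 0.9·0.5.
Output[0,1]: The receptive field on the input at this output position is [4.3 -2.6 4.9 / -1.3 -0.8 4.1 / -0.4 0.9 6]. Elementwise product with the kernel and sum: -2.6·1 + -1.3·0.5 + 4.1·-0.5 + 0.9·0.5 + 6·0.5.

7.75 -1.85 6.2
1.3 -0.05 6.25
2.2 3.25 11.05
-4.9 7.7 6.35
5.2 7.1 4.85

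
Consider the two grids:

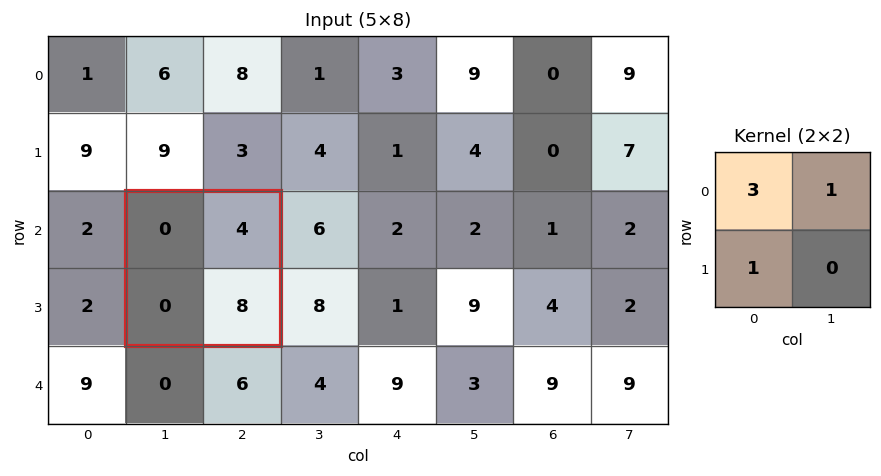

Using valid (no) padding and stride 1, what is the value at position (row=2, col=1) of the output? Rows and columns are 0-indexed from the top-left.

4

The receptive field on the input at this output position is [0 4 / 0 8]. Elementwise product with the kernel and sum: 0·3 + 4·1 + 0·1.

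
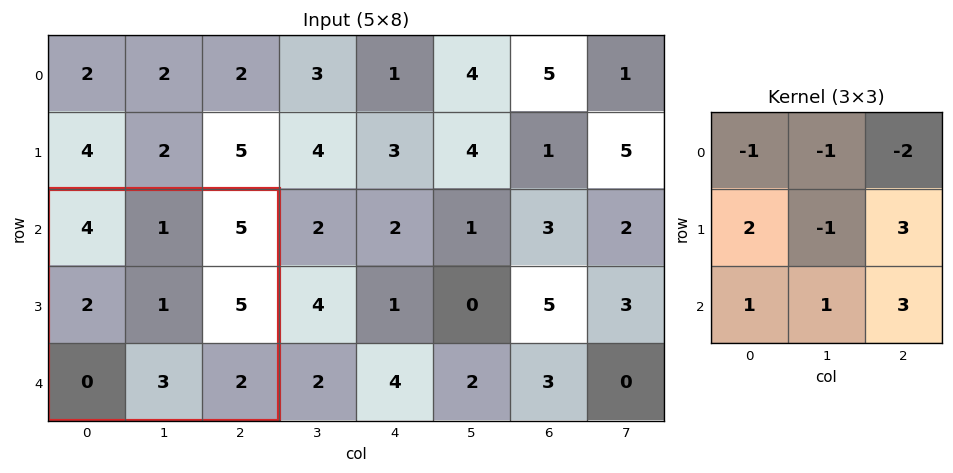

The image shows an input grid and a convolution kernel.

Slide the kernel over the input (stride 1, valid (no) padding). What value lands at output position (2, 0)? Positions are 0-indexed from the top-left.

The receptive field on the input at this output position is [4 1 5 / 2 1 5 / 0 3 2]. Elementwise product with the kernel and sum: 4·-1 + 1·-1 + 5·-2 + 2·2 + 1·-1 + 5·3 + 0·1 + 3·1 + 2·3.

12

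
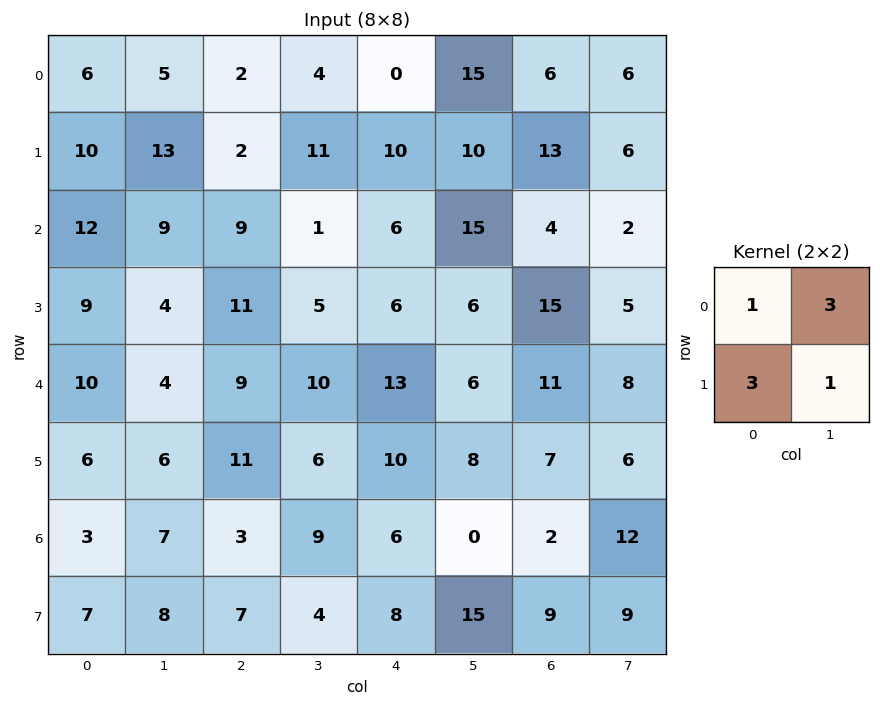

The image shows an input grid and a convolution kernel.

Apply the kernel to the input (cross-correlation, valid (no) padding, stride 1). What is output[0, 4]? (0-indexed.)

The receptive field on the input at this output position is [0 15 / 10 10]. Elementwise product with the kernel and sum: 0·1 + 15·3 + 10·3 + 10·1.

85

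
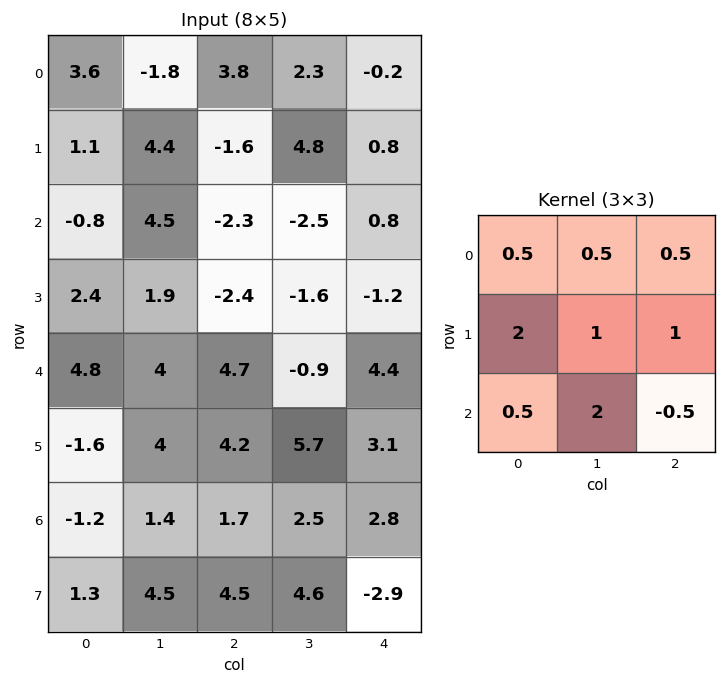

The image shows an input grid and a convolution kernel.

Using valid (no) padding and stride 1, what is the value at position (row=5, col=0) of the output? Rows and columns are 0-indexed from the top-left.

11.4

The receptive field on the input at this output position is [-1.6 4 4.2 / -1.2 1.4 1.7 / 1.3 4.5 4.5]. Elementwise product with the kernel and sum: -1.6·0.5 + 4·0.5 + 4.2·0.5 + -1.2·2 + 1.4·1 + 1.7·1 + 1.3·0.5 + 4.5·2 + 4.5·-0.5.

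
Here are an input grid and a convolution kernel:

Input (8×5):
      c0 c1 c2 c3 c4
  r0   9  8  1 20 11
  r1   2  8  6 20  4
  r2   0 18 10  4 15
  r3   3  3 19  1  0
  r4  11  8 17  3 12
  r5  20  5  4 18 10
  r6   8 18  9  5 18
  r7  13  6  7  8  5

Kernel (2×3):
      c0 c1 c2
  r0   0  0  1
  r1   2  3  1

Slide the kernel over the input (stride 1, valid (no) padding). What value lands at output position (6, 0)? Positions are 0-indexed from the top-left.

The receptive field on the input at this output position is [8 18 9 / 13 6 7]. Elementwise product with the kernel and sum: 9·1 + 13·2 + 6·3 + 7·1.

60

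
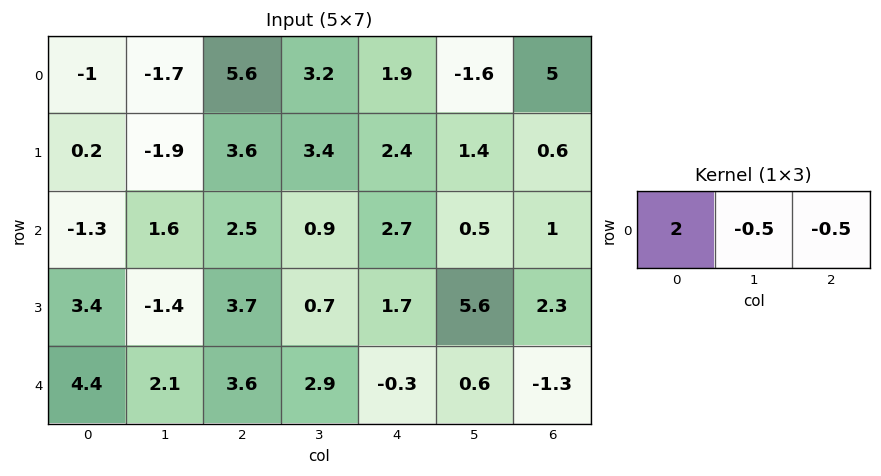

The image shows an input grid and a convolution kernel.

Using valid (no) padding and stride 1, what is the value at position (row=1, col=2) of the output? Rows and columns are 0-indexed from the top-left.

The receptive field on the input at this output position is [3.6 3.4 2.4]. Elementwise product with the kernel and sum: 3.6·2 + 3.4·-0.5 + 2.4·-0.5.

4.3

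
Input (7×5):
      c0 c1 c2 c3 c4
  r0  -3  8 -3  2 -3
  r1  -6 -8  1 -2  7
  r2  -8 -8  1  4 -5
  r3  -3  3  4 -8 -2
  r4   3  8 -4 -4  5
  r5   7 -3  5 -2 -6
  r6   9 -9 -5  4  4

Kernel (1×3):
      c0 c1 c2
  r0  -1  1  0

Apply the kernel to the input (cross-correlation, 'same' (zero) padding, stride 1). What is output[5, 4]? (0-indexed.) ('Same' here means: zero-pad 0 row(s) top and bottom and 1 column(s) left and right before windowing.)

The receptive field on the zero-padded input at this output position is [-2 -6 0]. Elementwise product with the kernel and sum: -2·-1 + -6·1.

-4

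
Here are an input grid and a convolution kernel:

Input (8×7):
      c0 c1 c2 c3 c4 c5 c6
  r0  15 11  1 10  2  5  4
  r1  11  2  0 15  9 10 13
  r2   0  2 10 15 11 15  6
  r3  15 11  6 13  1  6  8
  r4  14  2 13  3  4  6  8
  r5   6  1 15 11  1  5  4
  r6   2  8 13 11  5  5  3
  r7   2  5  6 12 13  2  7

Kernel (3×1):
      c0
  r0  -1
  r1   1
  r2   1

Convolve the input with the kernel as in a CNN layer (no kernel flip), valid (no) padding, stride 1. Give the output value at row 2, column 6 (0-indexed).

The receptive field on the input at this output position is [6 / 8 / 8]. Elementwise product with the kernel and sum: 6·-1 + 8·1 + 8·1.

10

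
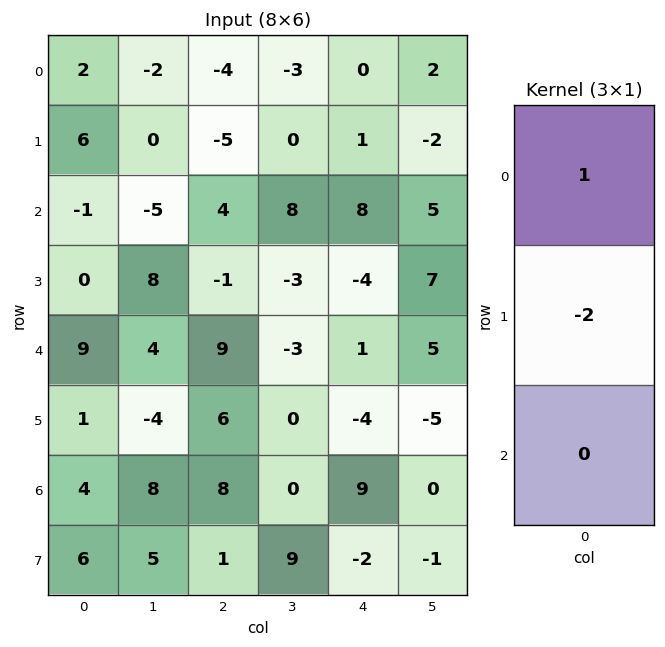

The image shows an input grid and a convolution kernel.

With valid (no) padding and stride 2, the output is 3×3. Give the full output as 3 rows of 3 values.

-10 6 -2
-1 6 16
7 -3 9

Output[0,0]: The receptive field on the input at this output position is [2 / 6 / -1]. Elementwise product with the kernel and sum: 2·1 + 6·-2.
Output[0,1]: The receptive field on the input at this output position is [-4 / -5 / 4]. Elementwise product with the kernel and sum: -4·1 + -5·-2.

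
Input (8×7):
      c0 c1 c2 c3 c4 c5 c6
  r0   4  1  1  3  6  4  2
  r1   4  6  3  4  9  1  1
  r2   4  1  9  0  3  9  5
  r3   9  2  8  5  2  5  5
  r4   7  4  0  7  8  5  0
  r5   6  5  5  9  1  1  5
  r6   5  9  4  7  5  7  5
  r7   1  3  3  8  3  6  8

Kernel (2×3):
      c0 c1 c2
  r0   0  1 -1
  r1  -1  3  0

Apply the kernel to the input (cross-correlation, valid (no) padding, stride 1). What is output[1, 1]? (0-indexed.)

The receptive field on the input at this output position is [6 3 4 / 1 9 0]. Elementwise product with the kernel and sum: 3·1 + 4·-1 + 1·-1 + 9·3.

25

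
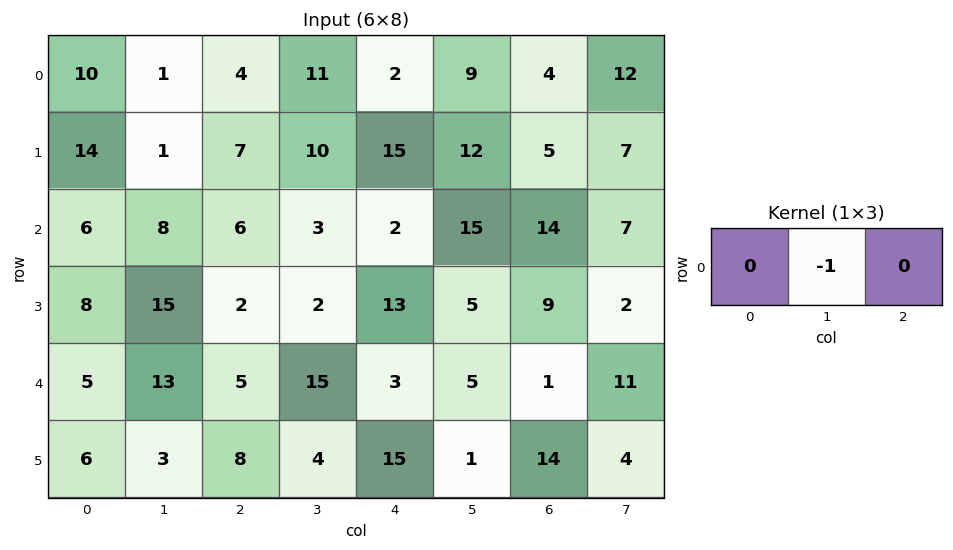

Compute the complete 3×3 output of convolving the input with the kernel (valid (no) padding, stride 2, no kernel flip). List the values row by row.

-1 -11 -9
-8 -3 -15
-13 -15 -5

Output[0,0]: The receptive field on the input at this output position is [10 1 4]. Elementwise product with the kernel and sum: 1·-1.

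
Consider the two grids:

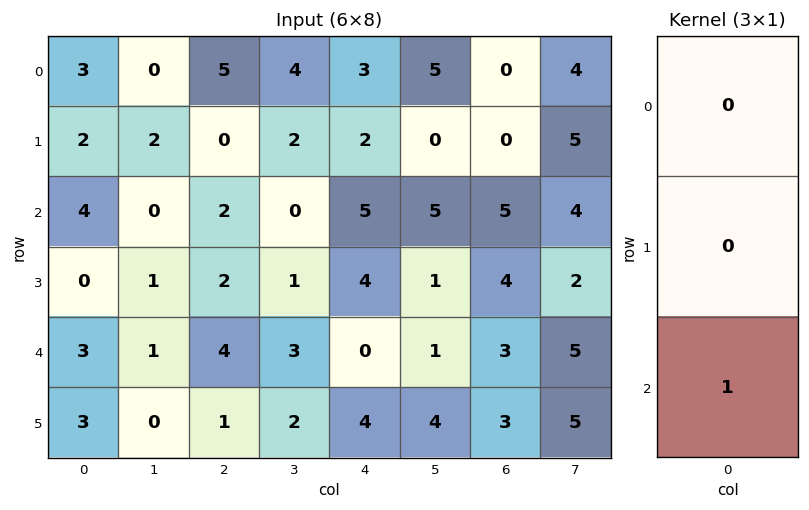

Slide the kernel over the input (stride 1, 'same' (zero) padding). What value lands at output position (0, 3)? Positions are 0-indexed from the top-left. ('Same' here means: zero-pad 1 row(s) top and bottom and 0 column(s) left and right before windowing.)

The receptive field on the zero-padded input at this output position is [0 / 4 / 2]. Elementwise product with the kernel and sum: 2·1.

2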